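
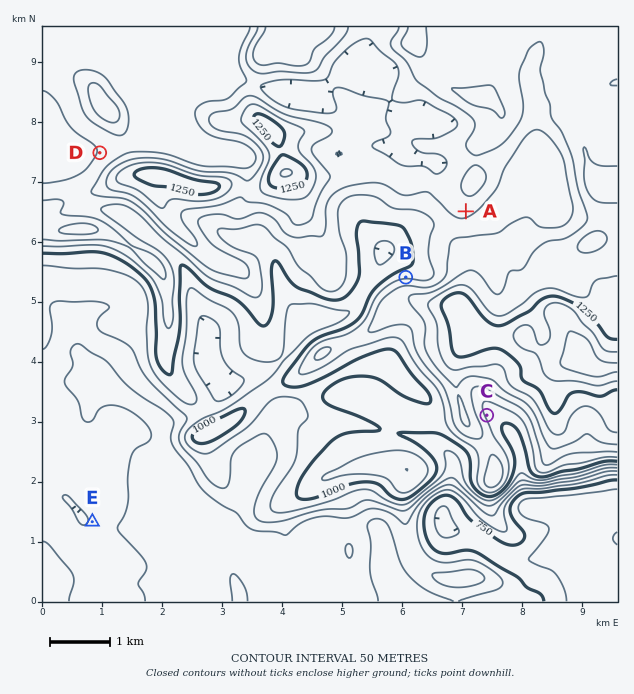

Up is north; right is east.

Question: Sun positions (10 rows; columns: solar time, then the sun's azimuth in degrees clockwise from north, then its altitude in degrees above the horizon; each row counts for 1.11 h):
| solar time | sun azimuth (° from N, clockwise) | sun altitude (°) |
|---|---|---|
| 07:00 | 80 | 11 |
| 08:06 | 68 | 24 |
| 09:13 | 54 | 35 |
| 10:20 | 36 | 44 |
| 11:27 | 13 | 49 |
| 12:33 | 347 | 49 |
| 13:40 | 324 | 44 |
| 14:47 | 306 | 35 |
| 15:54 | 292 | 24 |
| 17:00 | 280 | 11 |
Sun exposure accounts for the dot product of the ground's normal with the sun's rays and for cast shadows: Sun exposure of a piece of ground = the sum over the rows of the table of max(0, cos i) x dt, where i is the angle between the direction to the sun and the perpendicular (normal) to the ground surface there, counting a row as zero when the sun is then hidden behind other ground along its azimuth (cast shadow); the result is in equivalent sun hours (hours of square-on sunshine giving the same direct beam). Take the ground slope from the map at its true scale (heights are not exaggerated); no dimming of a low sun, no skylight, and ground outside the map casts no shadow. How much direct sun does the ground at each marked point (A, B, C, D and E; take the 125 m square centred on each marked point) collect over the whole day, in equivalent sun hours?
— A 5.1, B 7.1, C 5.7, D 5.9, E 5.8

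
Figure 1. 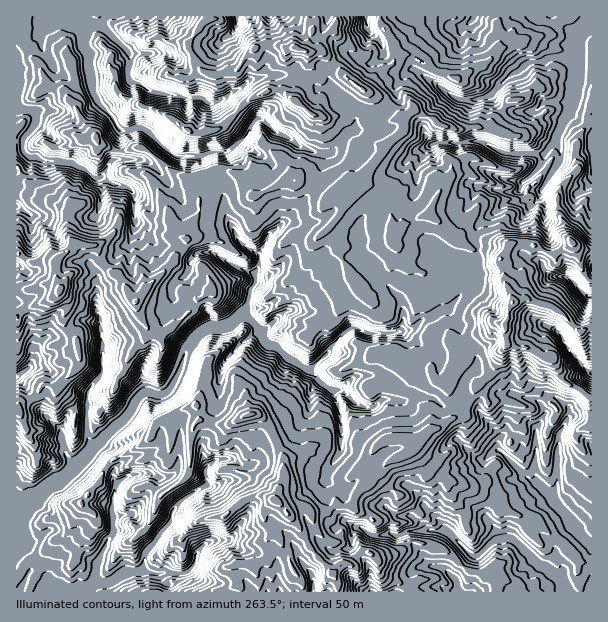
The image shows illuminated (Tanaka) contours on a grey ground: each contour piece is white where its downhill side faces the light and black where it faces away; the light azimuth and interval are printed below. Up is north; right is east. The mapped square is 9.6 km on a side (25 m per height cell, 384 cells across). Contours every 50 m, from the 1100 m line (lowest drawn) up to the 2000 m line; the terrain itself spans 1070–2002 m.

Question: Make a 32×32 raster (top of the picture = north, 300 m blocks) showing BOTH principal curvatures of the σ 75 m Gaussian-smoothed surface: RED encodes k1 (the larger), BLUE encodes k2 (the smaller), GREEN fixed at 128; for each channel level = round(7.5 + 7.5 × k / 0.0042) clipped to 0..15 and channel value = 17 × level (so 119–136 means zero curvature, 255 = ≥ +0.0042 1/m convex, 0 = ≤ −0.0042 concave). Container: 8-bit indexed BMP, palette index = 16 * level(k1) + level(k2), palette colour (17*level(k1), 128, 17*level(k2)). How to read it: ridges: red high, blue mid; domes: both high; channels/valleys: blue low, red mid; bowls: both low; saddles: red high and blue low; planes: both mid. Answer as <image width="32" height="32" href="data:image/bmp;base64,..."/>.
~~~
<image width="32" height="32" href="data:image/bmp;base64,Qk02CAAAAAAAADYEAAAoAAAAIAAAACAAAAABAAgAAAAAAAAEAAATCwAAEwsAAAABAAAAAAAAAIAAABGAAAAigAAAM4AAAESAAABVgAAAZoAAAHeAAACIgAAAmYAAAKqAAAC7gAAAzIAAAN2AAADugAAA/4AAAACAEQARgBEAIoARADOAEQBEgBEAVYARAGaAEQB3gBEAiIARAJmAEQCqgBEAu4ARAMyAEQDdgBEA7oARAP+AEQAAgCIAEYAiACKAIgAzgCIARIAiAFWAIgBmgCIAd4AiAIiAIgCZgCIAqoAiALuAIgDMgCIA3YAiAO6AIgD/gCIAAIAzABGAMwAigDMAM4AzAESAMwBVgDMAZoAzAHeAMwCIgDMAmYAzAKqAMwC7gDMAzIAzAN2AMwDugDMA/4AzAACARAARgEQAIoBEADOARABEgEQAVYBEAGaARAB3gEQAiIBEAJmARACqgEQAu4BEAMyARADdgEQA7oBEAP+ARAAAgFUAEYBVACKAVQAzgFUARIBVAFWAVQBmgFUAd4BVAIiAVQCZgFUAqoBVALuAVQDMgFUA3YBVAO6AVQD/gFUAAIBmABGAZgAigGYAM4BmAESAZgBVgGYAZoBmAHeAZgCIgGYAmYBmAKqAZgC7gGYAzIBmAN2AZgDugGYA/4BmAACAdwARgHcAIoB3ADOAdwBEgHcAVYB3AGaAdwB3gHcAiIB3AJmAdwCqgHcAu4B3AMyAdwDdgHcA7oB3AP+AdwAAgIgAEYCIACKAiAAzgIgARICIAFWAiABmgIgAd4CIAIiAiACZgIgAqoCIALuAiADMgIgA3YCIAO6AiAD/gIgAAICZABGAmQAigJkAM4CZAESAmQBVgJkAZoCZAHeAmQCIgJkAmYCZAKqAmQC7gJkAzICZAN2AmQDugJkA/4CZAACAqgARgKoAIoCqADOAqgBEgKoAVYCqAGaAqgB3gKoAiICqAJmAqgCqgKoAu4CqAMyAqgDdgKoA7oCqAP+AqgAAgLsAEYC7ACKAuwAzgLsARIC7AFWAuwBmgLsAd4C7AIiAuwCZgLsAqoC7ALuAuwDMgLsA3YC7AO6AuwD/gLsAAIDMABGAzAAigMwAM4DMAESAzABVgMwAZoDMAHeAzACIgMwAmYDMAKqAzAC7gMwAzIDMAN2AzADugMwA/4DMAACA3QARgN0AIoDdADOA3QBEgN0AVYDdAGaA3QB3gN0AiIDdAJmA3QCqgN0Au4DdAMyA3QDdgN0A7oDdAP+A3QAAgO4AEYDuACKA7gAzgO4ARIDuAFWA7gBmgO4Ad4DuAIiA7gCZgO4AqoDuALuA7gDMgO4A3YDuAO6A7gD/gO4AAID/ABGA/wAigP8AM4D/AESA/wBVgP8AZoD/AHeA/wCIgP8AmYD/AKqA/wC7gP8AzID/AN2A/wDugP8A/4D/AJeGhZWEk7W2g6XEtpaWhdmg6JRyx8W3poKmp6eXhoWWl5eWyIPGg6KTsJXax7eVxaLn98PYhXOC5aTIp3SEhrZ2p5e2k8P4kOjVcJKTpqeTxpST6LbW1uihopKTk6fHhYWllYbYkOfkgPa2tYGmlbaWhJGQsbGBgZPIhHS4p4WFhZXHyMaAkfeApOj306W3t7elxsWTlaWFtpWmt6eGhIeFgpTH55D51faQgIS2ttiGdYaWtpW3hJenp5eXh3SWmLSlgnP3oZCRkviQ5qR1xpd2haeXp3WXp6eWp5WDpaWXpeijk4Pm16an1ZGQlHW2ppeUhaeWuKeWp4OTopTGg9fGt3D2goO3x5bFhLeFhrZ2mLajl7int6Vyp3S2lNai1ueSkOTkgHLY16a2tujGloaWtcSnl4aGt8emlYWVxJDW96PIorPngKKE1rd0pqeGqKWkoZGShIaFlaS4tbWjgtakyOeUkPiEkZCE5pO4h5apkZCiuKeXh5iWp5aFlYX25JCDlemgxtXztID4kMmnloCg99aWh5eXh6d1xYWFyOdwxZSX2ICV5sPXcNf1woSApuhwx9jIt5aGqIS15+bokLXFdKXHgKeXt+eEgIDVgMTJx8aQgJBwpZiGlbfXhJCg+MantaaAlreGhueVtXDFooKmp8W4uZSmhYWmpvaC1veTprbqloGY2Kd0p8jKksTHppeHh6iHhZeHhnV06Na3qICkldemk9iUx7WCyLjDYLWnh4eXh4aHh4eHdZXHp5Bw9eW31oSllJZ1x6GygPSQ15aGh4eGh5eHh4aFt7aU1MXVs5Wl6Ne2g4aWx7b3oLLFpriWh4aYmHaGqJW22Oih+cW0g7WTYueAlqiXh5Slt4GVhaaGhpeXl6eGlZSkpYLmg6Omt8mx6aGmt4WXhZeYhoaXp5d2l4aWp4a3paaTo9WVp7e4qIKQgNaEp5eGl5enqJWXmJeXmIW4loSUgqOR94K1g6GAocLltdW2x9e3qIaol4aHp5WFlae4tuT345O01IDExaXp0fX1gJCAgIHEx5OSg5eHt5WBoaHEgIChg5TEkaXHyOpwoHCX+fjokOSAg6eWhYaGyJPF9NLn6Omlk9WUc4PUk5DX9fi2hcb2YKam+LaWhpbH1ceWpreTgraEtqS2x8eA5vaQcJBwgNP31Ph0hYTXtqWog4CQgOnnpIWmdLeUtXH3gOX459fYo5KUhJaV6KaVhJLC+ceEgabIlpWVpaa1k+iAoqK0ppXmp5WVtrWFhaWmt6aFt9iFgoOFlqeFuJPGoaT25diVcZbYxui2paWjs5eHh3SGp7fIp4aWp4aFhYWjxJNzlOjXkKeFlMjWp4DndYeFhXS4hoWWloU="/>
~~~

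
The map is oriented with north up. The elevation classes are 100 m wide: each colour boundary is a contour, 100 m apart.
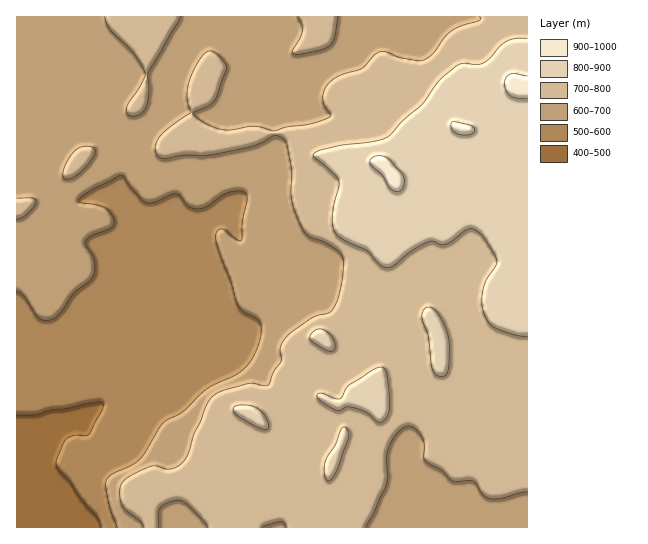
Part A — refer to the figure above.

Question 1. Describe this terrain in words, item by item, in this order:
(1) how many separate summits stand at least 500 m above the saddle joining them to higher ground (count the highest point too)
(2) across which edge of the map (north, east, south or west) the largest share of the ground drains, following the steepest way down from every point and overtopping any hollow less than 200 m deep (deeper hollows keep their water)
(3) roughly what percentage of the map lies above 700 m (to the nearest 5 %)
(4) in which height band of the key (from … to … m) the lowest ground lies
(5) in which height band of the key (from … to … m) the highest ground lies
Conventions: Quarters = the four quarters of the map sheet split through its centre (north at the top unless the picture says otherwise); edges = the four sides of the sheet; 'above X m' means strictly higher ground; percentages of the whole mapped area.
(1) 1 summit rises at least 500 m above its surroundings.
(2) Drainage is mainly to the west: more ground falls towards that edge than towards any other.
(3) Roughly 50 % of the ground is higher than 700 m.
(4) The lowest point is somewhere between 400 and 500 m.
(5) The highest ground lies in the 900–1000 m band.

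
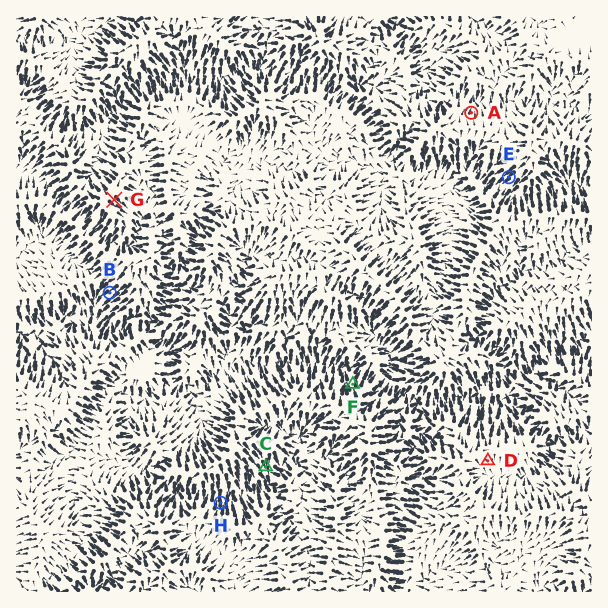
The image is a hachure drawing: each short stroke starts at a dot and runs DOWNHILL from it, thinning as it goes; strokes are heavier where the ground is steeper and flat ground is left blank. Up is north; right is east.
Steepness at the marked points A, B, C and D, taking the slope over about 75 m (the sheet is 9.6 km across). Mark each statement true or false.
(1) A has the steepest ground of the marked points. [false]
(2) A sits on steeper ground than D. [true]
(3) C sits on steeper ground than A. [true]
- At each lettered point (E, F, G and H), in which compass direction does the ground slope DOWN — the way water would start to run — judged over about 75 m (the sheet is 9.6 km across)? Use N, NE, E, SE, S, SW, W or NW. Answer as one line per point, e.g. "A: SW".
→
E: SW
F: N
G: SE
H: N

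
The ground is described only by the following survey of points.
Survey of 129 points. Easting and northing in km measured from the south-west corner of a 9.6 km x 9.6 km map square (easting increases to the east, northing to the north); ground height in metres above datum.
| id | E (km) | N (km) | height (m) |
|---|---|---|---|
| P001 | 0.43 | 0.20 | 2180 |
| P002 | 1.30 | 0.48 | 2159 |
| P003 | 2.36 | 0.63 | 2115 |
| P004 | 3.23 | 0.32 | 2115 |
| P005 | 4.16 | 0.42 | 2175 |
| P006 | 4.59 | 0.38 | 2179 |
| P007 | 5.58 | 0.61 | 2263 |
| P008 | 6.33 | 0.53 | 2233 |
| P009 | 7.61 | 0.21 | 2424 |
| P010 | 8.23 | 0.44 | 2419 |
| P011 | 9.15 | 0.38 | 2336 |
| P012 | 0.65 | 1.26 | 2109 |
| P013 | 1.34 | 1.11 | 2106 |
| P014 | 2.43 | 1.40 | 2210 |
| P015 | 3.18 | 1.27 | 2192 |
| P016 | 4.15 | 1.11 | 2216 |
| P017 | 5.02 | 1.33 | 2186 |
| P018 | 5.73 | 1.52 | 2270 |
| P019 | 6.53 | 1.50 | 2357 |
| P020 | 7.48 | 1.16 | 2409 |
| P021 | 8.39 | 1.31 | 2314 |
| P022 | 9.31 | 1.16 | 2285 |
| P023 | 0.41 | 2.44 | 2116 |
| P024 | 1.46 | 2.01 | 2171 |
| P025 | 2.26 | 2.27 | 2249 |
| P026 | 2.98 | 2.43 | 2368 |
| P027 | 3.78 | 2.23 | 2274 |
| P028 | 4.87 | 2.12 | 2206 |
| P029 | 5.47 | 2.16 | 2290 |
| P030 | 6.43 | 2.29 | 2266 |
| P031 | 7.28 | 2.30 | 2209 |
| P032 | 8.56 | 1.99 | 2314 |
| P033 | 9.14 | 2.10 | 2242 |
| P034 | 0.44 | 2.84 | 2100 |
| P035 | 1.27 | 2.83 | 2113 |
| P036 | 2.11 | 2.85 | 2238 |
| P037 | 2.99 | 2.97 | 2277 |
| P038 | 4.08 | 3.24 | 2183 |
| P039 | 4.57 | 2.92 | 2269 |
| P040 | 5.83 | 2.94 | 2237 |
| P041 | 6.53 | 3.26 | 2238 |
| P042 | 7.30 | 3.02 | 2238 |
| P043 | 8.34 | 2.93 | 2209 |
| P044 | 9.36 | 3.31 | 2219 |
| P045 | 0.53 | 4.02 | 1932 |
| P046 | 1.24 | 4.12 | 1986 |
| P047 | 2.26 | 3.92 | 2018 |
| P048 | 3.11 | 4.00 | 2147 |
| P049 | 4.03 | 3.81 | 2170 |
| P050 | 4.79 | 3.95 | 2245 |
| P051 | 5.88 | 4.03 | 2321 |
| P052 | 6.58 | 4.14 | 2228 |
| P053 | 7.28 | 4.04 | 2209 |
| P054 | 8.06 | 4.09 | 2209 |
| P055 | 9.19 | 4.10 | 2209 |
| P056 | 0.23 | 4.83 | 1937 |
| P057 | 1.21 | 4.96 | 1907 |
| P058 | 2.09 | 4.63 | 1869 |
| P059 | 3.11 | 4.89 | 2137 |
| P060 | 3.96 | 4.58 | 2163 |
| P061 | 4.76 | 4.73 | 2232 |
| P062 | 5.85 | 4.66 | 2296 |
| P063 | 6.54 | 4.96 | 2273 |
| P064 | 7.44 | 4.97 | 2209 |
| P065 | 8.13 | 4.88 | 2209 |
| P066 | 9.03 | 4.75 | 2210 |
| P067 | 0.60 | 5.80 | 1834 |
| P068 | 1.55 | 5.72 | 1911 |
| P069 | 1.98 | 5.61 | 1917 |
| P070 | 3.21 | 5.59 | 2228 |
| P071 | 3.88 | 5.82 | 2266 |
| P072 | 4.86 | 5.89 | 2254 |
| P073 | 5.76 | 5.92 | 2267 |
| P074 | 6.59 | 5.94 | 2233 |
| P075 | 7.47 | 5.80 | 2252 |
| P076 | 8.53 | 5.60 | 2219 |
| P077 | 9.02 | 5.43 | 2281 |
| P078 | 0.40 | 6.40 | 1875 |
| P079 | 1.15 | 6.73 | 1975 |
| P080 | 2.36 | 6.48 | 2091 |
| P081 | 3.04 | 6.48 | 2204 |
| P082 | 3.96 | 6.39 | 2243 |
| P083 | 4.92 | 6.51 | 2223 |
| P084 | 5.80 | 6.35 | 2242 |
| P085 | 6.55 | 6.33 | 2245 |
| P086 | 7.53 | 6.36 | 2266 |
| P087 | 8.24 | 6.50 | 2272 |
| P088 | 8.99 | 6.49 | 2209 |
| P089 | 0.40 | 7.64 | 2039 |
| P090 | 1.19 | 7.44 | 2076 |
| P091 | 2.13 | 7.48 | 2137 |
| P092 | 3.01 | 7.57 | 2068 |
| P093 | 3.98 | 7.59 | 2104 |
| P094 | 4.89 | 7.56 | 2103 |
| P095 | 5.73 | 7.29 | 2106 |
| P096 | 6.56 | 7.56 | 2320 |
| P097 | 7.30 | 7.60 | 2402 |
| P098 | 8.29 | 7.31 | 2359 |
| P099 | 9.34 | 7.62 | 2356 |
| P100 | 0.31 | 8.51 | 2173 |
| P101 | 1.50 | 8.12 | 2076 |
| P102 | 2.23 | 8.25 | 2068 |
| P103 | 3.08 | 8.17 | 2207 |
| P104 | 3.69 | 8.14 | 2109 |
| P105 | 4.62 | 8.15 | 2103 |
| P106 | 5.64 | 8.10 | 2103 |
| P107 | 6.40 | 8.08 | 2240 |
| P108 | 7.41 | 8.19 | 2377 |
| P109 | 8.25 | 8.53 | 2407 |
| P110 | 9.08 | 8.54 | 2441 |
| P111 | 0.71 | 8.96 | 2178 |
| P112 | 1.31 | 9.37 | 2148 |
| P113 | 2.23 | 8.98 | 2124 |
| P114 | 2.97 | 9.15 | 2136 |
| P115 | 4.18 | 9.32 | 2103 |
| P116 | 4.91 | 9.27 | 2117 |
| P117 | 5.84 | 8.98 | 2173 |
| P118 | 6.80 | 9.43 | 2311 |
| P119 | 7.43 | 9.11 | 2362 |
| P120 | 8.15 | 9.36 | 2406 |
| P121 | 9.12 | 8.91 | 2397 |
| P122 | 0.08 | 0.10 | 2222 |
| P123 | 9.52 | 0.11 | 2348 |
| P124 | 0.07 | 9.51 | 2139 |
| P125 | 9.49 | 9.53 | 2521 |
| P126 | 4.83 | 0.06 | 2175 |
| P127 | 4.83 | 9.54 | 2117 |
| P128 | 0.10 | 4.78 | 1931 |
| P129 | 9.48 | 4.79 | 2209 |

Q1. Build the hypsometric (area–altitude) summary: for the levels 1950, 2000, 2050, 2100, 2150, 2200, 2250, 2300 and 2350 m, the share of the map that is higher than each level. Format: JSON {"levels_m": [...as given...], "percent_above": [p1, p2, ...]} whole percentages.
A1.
{"levels_m": [1950, 2000, 2050, 2100, 2150, 2200, 2250, 2300, 2350], "percent_above": [94, 91, 89, 85, 68, 55, 31, 18, 11]}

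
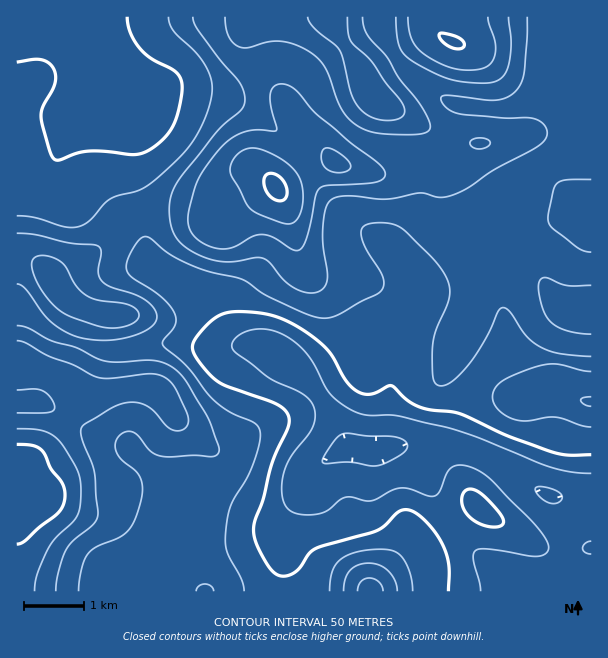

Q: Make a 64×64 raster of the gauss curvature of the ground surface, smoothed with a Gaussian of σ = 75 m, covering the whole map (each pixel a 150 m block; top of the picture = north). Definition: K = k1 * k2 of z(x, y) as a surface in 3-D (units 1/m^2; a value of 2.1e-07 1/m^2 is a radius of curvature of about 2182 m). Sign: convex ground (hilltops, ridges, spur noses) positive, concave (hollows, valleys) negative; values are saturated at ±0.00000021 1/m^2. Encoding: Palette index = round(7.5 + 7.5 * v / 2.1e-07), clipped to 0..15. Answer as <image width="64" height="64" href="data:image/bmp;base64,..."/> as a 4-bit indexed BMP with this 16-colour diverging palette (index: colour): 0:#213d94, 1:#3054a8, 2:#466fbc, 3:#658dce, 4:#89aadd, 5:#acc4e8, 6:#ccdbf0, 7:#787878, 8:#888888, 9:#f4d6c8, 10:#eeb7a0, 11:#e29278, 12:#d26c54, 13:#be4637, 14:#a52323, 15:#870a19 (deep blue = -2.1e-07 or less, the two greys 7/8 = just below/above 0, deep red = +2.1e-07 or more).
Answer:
<image width="64" height="64" href="data:image/bmp;base64,Qk12CAAAAAAAAHYAAAAoAAAAQAAAAEAAAAABAAQAAAAAAAAIAAATCwAAEwsAABAAAAAAAAAAlD0hAKhUMAC8b0YAzo1lAN2qiQDoxKwA8NvMAHh4eACIiIgAyNb0AKC37gB4kuIAVGzSADdGvgAjI6UAGQqHAGZ3iIiIiId3d3iruodmZ3d2Zo///WV4h3h3d4iHd3eHVneIiIiIh3d3eJmYh3d3d3dlfP/5RWd3d3d4iId3d3dmd4iIiIh3d3d3d3d3d3iId1RqzIRFZ4h3iIiIh3d3d3d3iImZiHd3iHd2Z3iIiIh2VFeHQ0Z4mIiJiIh3d3d4h3eImZmHd3iId3ZneIiIh3ZVZ3ZDR4iYd4iIh3Z3d4iYdniZmHd3eIh3d3d4iId3dmd3d1RXiIdmd3d3ZmZniIhmeId3eHd3d3d3d3iIh3d3iIeIdniIhlVniId2VWeIh3eIdUWJh3d3eIh3eIh2Z3eIh4mHiZh1RHmqmHZnd4h3eKuENXiHd3d4iHd4h1Vnd3d3eIial1M2rLmId4iId3eJzJZWd4h3eId3d3d2VXmHd4d3eKqXU1nMqHeImZh2h4m8l3iHiHeIiHd3d3dnq5d4iHd3iHdle9uYiImZmGWIeKuneIeId4iId3d4d3i7mIiYd3d2eZeLyoeIiJmHZYd3ipdnd4d3iIh3d3h3ebuXd4iIh2Z5l3mYdniId3dmh3Z4h2Z3d2d4iHeIiId4q5d3d4iHd3iGZnZmeHd3d3eIh3iHd4iHZneIeImIh3iZl3d3iIh3eHZVZmZ4h3iIiIq7mHd4mZdmZ3dniYiHd4iHeIiIiIiIdlZnd3h3iZmHm9uHZ3iamHZndlV4iId3d3d4mHiIiIh2Z4iHd3d4iHeJmFRWZ5qph4mnVWd4iHd3d3mYd4mZh3d4iHiId3eHdndkM0VniamInNplZ3eIiHiHeIdmeZmHeIh3eJmHeJhmd3VFZ3d4mIeLynVWd4iIiHZWd3d3d3h3dnd4mYeIiIp4mHZ4iHd3dniYdmd3iIiHZDVomXVWipdVZ3iZh3dmnXmpd4iHdmZniId3eId3iHZTNXmpdEabuWVmd4iIh2aKeJh4iGZ3ZorMp3iIh3eHdlVXiql1Voqpdmd3eIiZh3eHZnmXVWd4rv63eJh3d4iHd3iaqXZneJiHd3d3eIiHiJhUaadlZ3it7IeJmHd4iZiIeImYd3d3eId3d3d3d3eJyWRoh4qZh3dlVpqYd3iJmZh3eId4iId3h3d3iId2d4jqZndmiqmFIRJHqpd3iJmph2Znd4iIh4iId4iIh3Z3d9mJlkRVVVMiNGiZiHiaqql2VWeIiIh3iZiHiIh3Znd3hnqFRVVmVEVneIiIiau6mHZWeIiHd3eJmYh4iHd3d4hDRUV3it7adVZmd3d4mZmHdmZ4iHd3d3iIiHeHd4iJmXQjaZdq///HRFVmZmZ3d3d3d3iHd3d3d4iId3d4iJmq+VerhDav/8dVVmZmZmZ3eIeId3eId4iHd3d3iHiIiJr7erllRXmqhlZ3d3d2d3eIiIh3d4iHiId3d3eHeId3idibp2Z3dmZmZ4iIiId3d4mYh3d3iIeIh3d3eHd4h2Z4NJ2nd4iHd3d4iHd4iHd4iZh3d3eId3iHd3d3d3iHd3cDnKh3eIiamId3ZmZmd3iJmHd3d4d3eHd3d3d3eJh4iAObl3d3eJqod3ZmdlVoh3d3d3d3d3d3d3d3h3Z4iIiINYqHZmd3iYdmZ4mpdnmXZVd4h3iId3d3d3eId3eHeIhniIdlV4d3dlVorNyXipdDRoiHeIiHd3d3d4h3d3d4iIiIiHZWd3ZmVorN3Jd5lkNHiId4iIh3d3eHiId3d3eIh3eKqGZ3ZmZnm8y6dVeHVVeZmHiIiHd3eIh3d3iIiIh3d5u5dndmZmeKqZhTRoiIeKyod4iId3d4iHd3eIiIiGZ3mql3d3ZmZ4iId2RHm8uIz9qHd3d3h3iId3eHiIiIZ3iIiHd4dmVniHd3dmnP/Ha+2od3ZneIiHd3eIh3iIdniIh3d3h2ZWeId3iHev/5IEiYd3dlZ4iId3d3h3iIh3eIh3h3d3dmZniId3d7/8QAB4ZWiHZmd3d3d3d4iIiIh3d3d3d3iId3d4h3d3rugABv+VZ4dneHd3d4h4iIiHiId3d3d3iIiId3eIiYeKlSA//5Znd3iZh2Z3eIiIh3d4iHd3d3eIiIiIh4iruYd3h477d3eIiIiHiJmId3d3d3iHiId3d3iIiJmIeJq6d3m4Z4iHd4iId2aKzJd4h2Z3d3eIiHd3eIiImZh3eIdVeYVGeHVFd3ZlRGm7hmiYdnd3d4iIiHd4iIiJmGZmZDNnZFdlQ0Z3VEM0aIh2eKmHd3d3iIiId3iIiIiIdmZlRHl1d1M2m7l1RGeId4iHiHd3h3eIiHiHd4iIiIh2Z4hnrIeYVHvv/Jdoq6h3d3Z3d3iHd4h3d3h3iIiIiHZ4mHndmJhmnO7bl3m6mHVVVneIiIiIh3d3eHeIiIiIdmeHect3mHibqYh3d3d3ZVRWeIiIiIiHd3eId3eIiJl2Z3ZWh2eZiIl2eIh2Vmd2ZVZ3iIiIiId3d4h3d3iJqYZmZDVmaal3iYeJl2Z4iIiGZnd3d3eIh3d3h3d3eImph3ZUV4iZmHaLp2VEaJu6qpdnd3d3d3d3d3iHd3d3iZh4iHZ6upmHVFmVEAWavMzLqHeIiId3d3d3d3d3d3d4h3iZh4mpiHZBFYYQOcuqvLuod4iIh3d3d3d3d3d3d2d3eJmHd3d3d1EWulN8yoiZmYh3eIiIh3d4iHd3d3d2Z3iIiId3dmaKlUndhpy4d3d3d3d3d3iIh4iIh3d3d3ZniYiIiZmGVou4au2Hm5d3ZVZ3eHd3eI"/>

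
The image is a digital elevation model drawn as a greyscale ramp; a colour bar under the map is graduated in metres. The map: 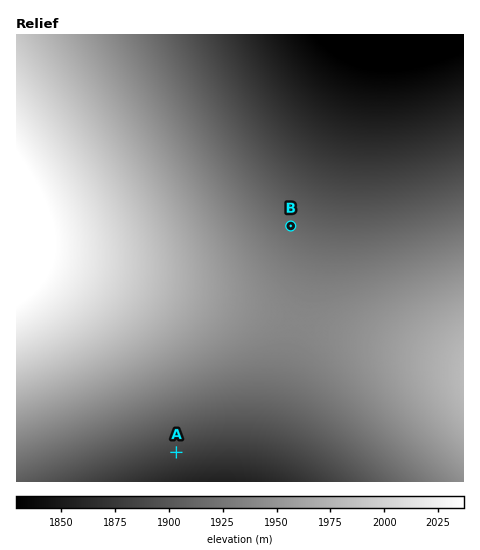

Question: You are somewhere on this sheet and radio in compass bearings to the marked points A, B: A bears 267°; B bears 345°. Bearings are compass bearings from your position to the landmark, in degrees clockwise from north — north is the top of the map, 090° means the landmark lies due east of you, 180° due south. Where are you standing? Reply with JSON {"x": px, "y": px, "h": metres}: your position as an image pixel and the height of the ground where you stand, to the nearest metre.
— {"x": 349, "y": 443, "h": 1913}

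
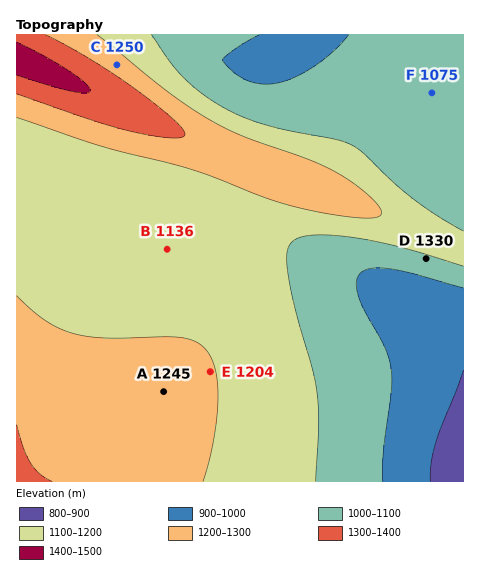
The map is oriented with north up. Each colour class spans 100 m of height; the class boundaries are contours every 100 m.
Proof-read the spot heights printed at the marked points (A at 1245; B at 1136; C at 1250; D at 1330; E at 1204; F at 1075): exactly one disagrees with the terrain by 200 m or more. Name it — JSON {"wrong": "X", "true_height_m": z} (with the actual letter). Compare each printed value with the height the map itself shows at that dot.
{"wrong": "D", "true_height_m": 1080}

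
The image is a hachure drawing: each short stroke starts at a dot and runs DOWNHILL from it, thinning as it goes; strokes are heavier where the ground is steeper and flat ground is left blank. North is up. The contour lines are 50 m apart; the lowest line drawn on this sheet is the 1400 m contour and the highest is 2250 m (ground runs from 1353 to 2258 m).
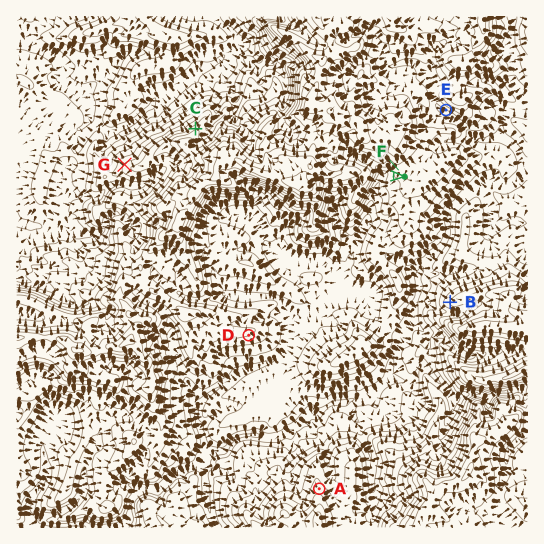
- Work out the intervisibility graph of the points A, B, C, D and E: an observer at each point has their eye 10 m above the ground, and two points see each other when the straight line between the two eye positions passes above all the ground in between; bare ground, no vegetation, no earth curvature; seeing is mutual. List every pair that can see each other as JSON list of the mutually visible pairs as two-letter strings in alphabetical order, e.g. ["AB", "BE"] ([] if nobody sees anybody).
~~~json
["AB", "AD", "BD"]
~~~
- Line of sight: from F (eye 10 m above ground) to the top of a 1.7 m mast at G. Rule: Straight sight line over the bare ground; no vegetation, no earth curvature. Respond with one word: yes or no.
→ no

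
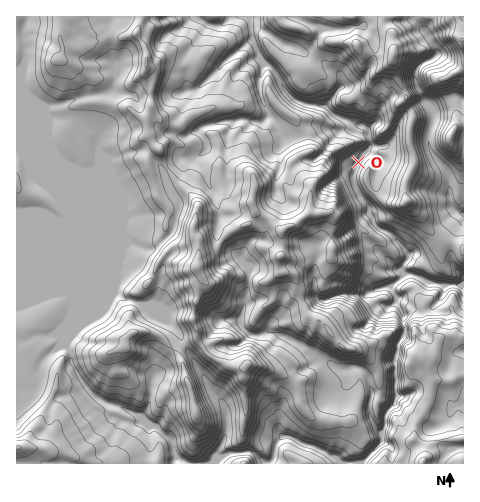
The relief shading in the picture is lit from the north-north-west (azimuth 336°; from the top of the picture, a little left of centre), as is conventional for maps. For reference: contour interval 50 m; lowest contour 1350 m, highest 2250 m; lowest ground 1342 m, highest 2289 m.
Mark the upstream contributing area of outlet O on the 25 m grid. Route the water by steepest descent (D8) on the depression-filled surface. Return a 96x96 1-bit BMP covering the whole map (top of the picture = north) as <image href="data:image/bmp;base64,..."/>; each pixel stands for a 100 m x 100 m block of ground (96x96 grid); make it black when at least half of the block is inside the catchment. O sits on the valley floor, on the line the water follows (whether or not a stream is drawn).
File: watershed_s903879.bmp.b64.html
<image width="96" height="96" href="data:image/bmp;base64,Qk2+BAAAAAAAAD4AAAAoAAAAYAAAAGAAAAABAAEAAAAAAIAEAAATCwAAEwsAAAIAAAAAAAAA////AAAAAAAAAAAAAAAAAAAAAAAAAAAAAAAAAAAAAAAAAAAAAAAAAAAAAAAAAAAAAAAAAAAAAAAAAAAAAAAAAAAAAAAAAAAAAAAAAAAAAAAAAAAAAAAAAAAAAAAAAAAAAAAAAAAAAAAAAAAAAAAAAAAAAAAAAAAAAAAAAAAAAAAAAAAAAAAAAAAAAAAAAAAAAAAAAAAAAAAAAAAAAAAAAAAAAAAAAAAAAAAAAAAAAAAAAAAAAAAAAAAAAAAAAAAAAAAAAAAAAAAAAAAAAAAAAAAAAAAAAAAAAAAAAAAAAAAAAAAAAAAAAAAAAAAAAAAAAAAAAAAAAAAAAAAAAAAAAAAAAAAAAAAAAAAAAAAAAAAAAAAAAAAAAAAAAAAAAAAAAAAAAAAAAAAAAAAAAAAAAAAAAAAAAAAAAAAAAAAAAAAAAAAAAAAAAAAAAAAAAAAAAAAAAAAAAAAAAAAAAAAAAAAAAAAAAAAAAAAAAAAAAAAAAAAAAAAAAAAAAAAAAAAAAAAAAAAAAAAAAAAAAAAAAAAAAAAAAAAAAAAAAAAAAAAAAAAAAAAAAAAAAAAAAAAAAAAAAAAAAAAAAAAAAAAAAAAAAAAAAAAAAAAAAAAAAAAAAAAAAAAAAAAAAAAAAAAAAAAAAAAAAAAAAAAAAAAAAAAAAAAAAAAAAAAAAAAAAAAAAAAAAAAAAAAAAAAAAAAAAAAAAAAAAAAAAAAAAAAAAAAAAAAAAAAAAAAAAAAAAAAAAAAAAeAAAAAAAAAAAAAAAfAAAAAAAAAAAAAAA/gAAAAAAAAAAAAAA/wAAAAAAAAAAAAAA/4AwAAAAAAAAAAAA//B8AAAAAAAAAAAA//j+AAAAAAAAAAAAf/v/gAAAAAAAAAAAf///gAAAAAAAAAAAf///gAAAAAAAAAAA////gAB8AAAAAAAA////gAD4AAAAAAAB////gAP4AAAAAAAH////gAf4AAAAAAAP////wAf8AAAAAAAP////4Af8AAAAAAAf////4Af+AAAAAAA/////4Af+AAAAAAA/////8A/+AAAAAAB/////8B/+AAAAAAB/////+D/+AAAAAAD//////n/+AAAAAAH////////+AAAAAAH////////8AAAAAAH////////8AAAAAAP////////8AAAAAAP////////+AAAAAAP////////+AAAAAAP////////+AAAAAAH////////+AAAAAAH////////8AAAAAAH////////4AAAAAAH////////8AAAAAAH////////4AAAAAAH////////4AAAAAAH////////wAAAAAAH////////wAAAAAAH////////wAAAAAAP////////wAAAAAAP////////gAAAAAAP////////gAAAAAAP////////gAAAAAAP////////gAAAAAAf////////gAAAAAAf////////gAAAAAA/////////gAAAAAA/////////AAAAAAA////////+AAAAAAAf///////+AAAAAAAf///////+AAA="/>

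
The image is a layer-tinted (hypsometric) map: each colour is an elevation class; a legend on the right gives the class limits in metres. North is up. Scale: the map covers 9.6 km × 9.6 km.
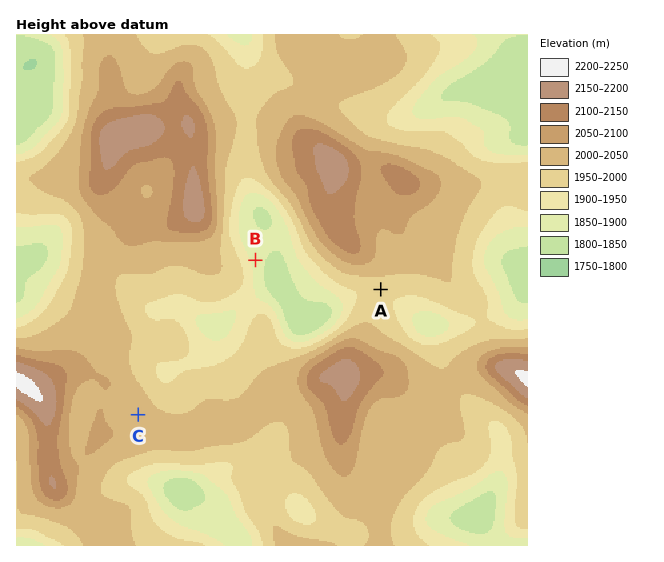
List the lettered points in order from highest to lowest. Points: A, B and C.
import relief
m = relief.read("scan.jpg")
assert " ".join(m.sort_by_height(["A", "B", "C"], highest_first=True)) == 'C A B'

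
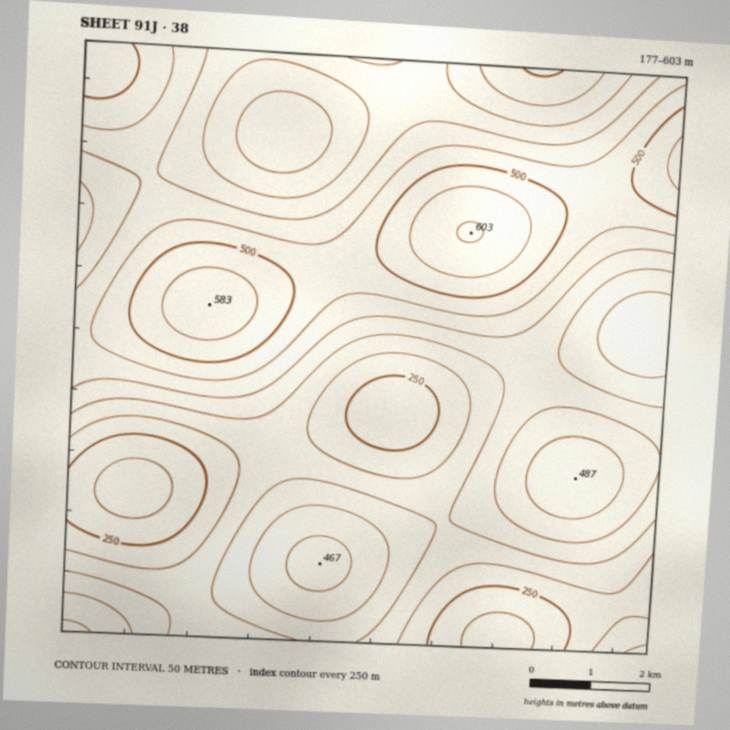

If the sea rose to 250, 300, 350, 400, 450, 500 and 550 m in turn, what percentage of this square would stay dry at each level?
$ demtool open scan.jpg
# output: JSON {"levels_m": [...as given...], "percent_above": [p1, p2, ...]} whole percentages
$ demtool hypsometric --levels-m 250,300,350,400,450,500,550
{"levels_m": [250, 300, 350, 400, 450, 500, 550], "percent_above": [93, 80, 62, 42, 25, 11, 4]}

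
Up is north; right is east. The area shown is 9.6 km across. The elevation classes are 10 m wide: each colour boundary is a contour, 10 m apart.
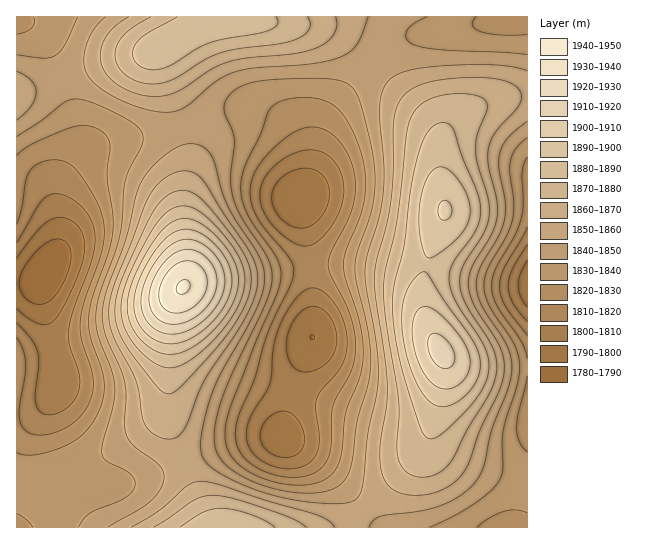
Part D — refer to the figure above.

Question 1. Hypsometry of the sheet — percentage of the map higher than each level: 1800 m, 95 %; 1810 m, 89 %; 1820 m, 82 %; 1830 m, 73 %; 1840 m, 59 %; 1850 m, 44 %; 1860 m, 32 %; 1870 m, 23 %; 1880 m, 15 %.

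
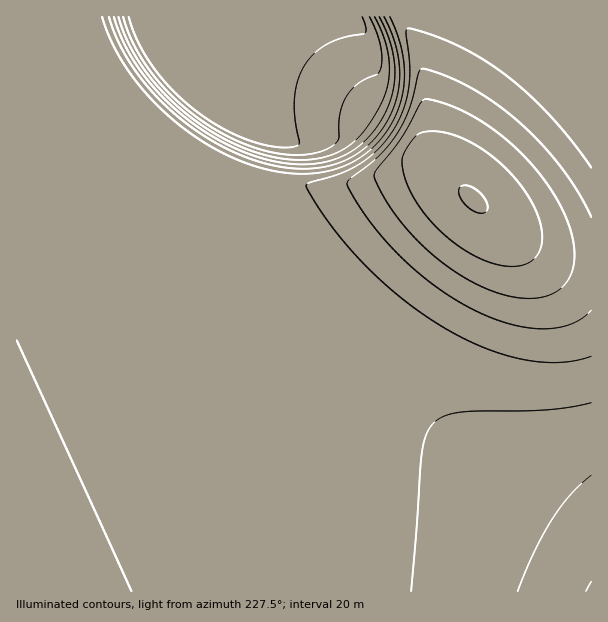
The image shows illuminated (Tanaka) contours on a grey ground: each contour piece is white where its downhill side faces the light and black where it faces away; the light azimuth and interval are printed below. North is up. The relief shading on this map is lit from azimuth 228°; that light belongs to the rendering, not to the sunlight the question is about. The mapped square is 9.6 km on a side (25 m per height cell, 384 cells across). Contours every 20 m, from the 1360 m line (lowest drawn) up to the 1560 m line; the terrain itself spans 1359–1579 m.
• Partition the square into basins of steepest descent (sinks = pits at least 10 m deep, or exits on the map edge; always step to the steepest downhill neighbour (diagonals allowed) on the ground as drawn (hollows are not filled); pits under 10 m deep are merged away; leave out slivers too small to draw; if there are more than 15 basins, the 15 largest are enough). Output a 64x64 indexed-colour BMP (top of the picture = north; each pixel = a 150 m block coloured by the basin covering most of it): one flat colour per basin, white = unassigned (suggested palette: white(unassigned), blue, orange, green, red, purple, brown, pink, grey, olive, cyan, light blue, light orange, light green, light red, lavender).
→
<image width="64" height="64" href="data:image/bmp;base64,Qk12CAAAAAAAAHYAAAAoAAAAQAAAAEAAAAABAAQAAAAAAAAIAAATCwAAEwsAABAAAAAAAAAA////ALR3HwAOf/8ALKAsACgn1gC9Z5QAS1aMAMJ34wB/f38AIr28AM++FwDox64AeLv/AIrfmACWmP8A1bDFABERERERERERERERERERERERERERERERERERERERERERERERERERERERERERERERERERERERERERERERERERERERERERERERERERERERERERERERERERERERERERERERERERERERERERERERERERERERERERERERERERERERERERERERERERERERERERERERERERERERERERERERERERERERERERERERERERERERERERERERERERERERERERERERERERERERERERERERERERERERERERERERERERERERERESERERERERERERERERERERERERERERERERERERERERESIRERERERERERERERERERERERERERERERERERERERESIhEREREREREREREREREREREREREREREREREREREREiIiEREREREREREREREREREREREREREREREREREREREiIiIRERERERERERERERERERERERERERERERERERERIiIiIhERERERERERERERERERERERERERERERERERERIiIiIiERERERERERERERERERERERERERERERERERESIiIiIiIRERERERERERERERERERERERERERERERERESIiIiIiIhEREREREREREREREREREREREREREREREREiIiIiIiIiEREREREREREREREREREREREREREREREREiIiIiIiIiIRERERERERERERERERERERERERERERERIiIiIiIiIiIhERERERERERERERERERERERERERERERIiIiIiIiIiIiERERERERERERERERERERERERERERERIiIiIiIiIiIiIRERERERERERERERERERERERERERESIiIiIiIiIiIiIhERERERERERERERERERERERERERESIiIiIiIiIiIiIiERERERERERERERERERERERERERESIiIiIiIiIiIiIiIREREREREREREREREREREREREREiIiIiIiIiIiIiIiIhEREREREREREREREREREREREREiIiIiIiIiIiIiIiIiEREREREREREREREREREREREREiIiIiIiIiIiIiIiIiIREREREREREREREREREREREREiIiIiIiIiIiIiIiIiIhEREREREREREREREREREREREiIiIiIiIiIiIiIiIiIiEREREREREREREREREREREREiIiIiIiIiIiIiIiIiIiIREREREREREREREREREREREiIiIiIiIiIiIiIiIiIiIhEREREREREREREREREREREiIiIiIiIiIiIiIiIiIiIiEREREREREREREREREREREiIiIiIiIiIiIiIiIiIiIiIREREREREREREREREREREiIiIiIiIiIiIiIiIiIiIiIhERERERERERERERERERESIiIiIiIiIiIiIiIiIiIiIiERERERERERERERERERESIiIiIiIiIiIiIiIiIiIiIiIRERERERERERERERERESIiIiIiIiIiIiIiIiIiIiIiIhERERERERERERERERESIiIiIiIiIiIiIiIiIiIiIiIiERERERERERERERERERIiIiIiIiIiIiIiIiIiIiIiIiIRERERERERERERERERIiIiIiIiIiIiIiIiIiIiIiIiIhERERERERERERERERIiIiIiIiIiIiIiIiIiIiIiIiIiEREREREREREREREREiIiIiIiIiIiIiIiIiIiIiIiIiIREREREREREREREREiIiIiIiIiIiIiIiIiIiIiIiIiIhEREREREREREREREiIiIiIiIiIiIiIiIiIiIiIiIiIiERERERERERERERESIiIiIiIiIiIiIiIiIiIiIiIiIiIRERERERERERERESIiIiIiIiIiIiIiIiIiIiIiIiIiIhERERERERERERERIiIiIiIiIiIiIiIiIiIiIiIiIiIiERERERERERERERIiIiIiIiIiIiIiIiIiIiIiIiIiIiIREREREREREREREiIiIiIiIiIiIiIiIiIiIiIiIiIiIhEREREREREREREiIiIiIiIiIiIiIiIiIiIiIiIiIiIiERERERERERERERIiIiIiIiIiIiIiIiIiIiIiIiIiIiIREREREREREREREiIiIiIiIiIiIiIiIiIiIiIiIiIiIhERERERERERERERIiIiIiIiIiIiIiIiIiIiIiIiIiIiERERERERERERERESIiIiIiIiIiIiIiIiIiIiIiIiIiIRERERERERERERESIiIiIiIiIiIiIiIiIiIiIiIiIiIhERERERERERERESIiIiIiIiIiIiIiIiIiIiIiIiIiIiERERERERERERESIiIiIiIiIiIiIiIiIiIiIiIiIiIiIRERERERERERESIiIiIiIiIiIiIiIiIiIiIiIiIiIiIhERERERERERESIiIiIiIiIiIiIiIiIiIiIiIiIiIiIiERERERERERERIiIiIiIiIiIiIiIiIiIiIiIiIiIiIiIREREREREREREiIiIiIiIiIiIiIiIiIiIiIiIiIiIiIhERERERERERESIiIiIiIiIiIiIiIiIiIiIiIiIiIiIiERERERERERERIiIiIiIiIiIiIiIiIiIiIiIiIiIiIiIREREREREREREiIiIiIiIiIiIiIiIiIiIiIiIiIiIiIhERERERERERESIiIiIiIiIiIiIiIiIiIiIiIiIiIiIi"/>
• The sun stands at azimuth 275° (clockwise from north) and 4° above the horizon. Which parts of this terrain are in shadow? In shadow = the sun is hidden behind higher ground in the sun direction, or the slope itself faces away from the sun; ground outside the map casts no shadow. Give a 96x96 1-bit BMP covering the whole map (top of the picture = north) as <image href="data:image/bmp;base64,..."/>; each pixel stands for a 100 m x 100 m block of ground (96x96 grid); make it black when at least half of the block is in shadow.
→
<image width="96" height="96" href="data:image/bmp;base64,Qk2+BAAAAAAAAD4AAAAoAAAAYAAAAGAAAAABAAEAAAAAAIAEAAATCwAAEwsAAAIAAAAAAAAA////AAAAAAAAAAAAAAAAAAAAAAAAAAAAAAAAAAAAAAAAAAAAAAAAAAAAAAAAAAAAAAAAAAAAAAAAAAAAAAAAAAAAAAAAAAAAAAAAAAAAAAAAAAAAAAAAAAAAAAAAAAAAAAAAAAAAAAAAAAAAAAAAAAAAAAAAAAAAAAAAAAAAAAAAAAAAAAAAAAAAAAAAAAAAAAAAAAAAAAAAAAAAAAAAAAAAAAAAAAAAAAAAAAAAAAAAAAAAAAAAAAAAAAAAAAAAAAAAAAAAAAAAAAAAAAAAAAAAAAAAAAAAAAAAAAAAAAAAAAAAAAAAAAAAAAAAAAAAAAAAAAAAAAAAAAAAAAAAAAAAAAAAAAAAAAAAAAAAAAAAAAAAAAAAAAAAAAAAAAAAAAAAAAAAAAAAAAAAAAAAAAAAAAAAAAAAAAAAAAAAAAAAAAAAAAAAAAAAAAAAAAAAAAAAAAAAAAAAAAAAAAAAAAAAAAAAAAAAAAAAAAAAAAAAAAAAAAAAAAAAAAAAAAAAAAAAAAAAAAAAAAAAAAAAAAAAAAAAAAAAAAAAAAAAAAAAAAAAAAAAAAAAAAAAAAAAAAAAAAAAAAAAAAAAAAAAAAAAAAAAAAAAAAAAAAAAAAAAAAAAAAAAAAAAAAAAAAAAAAAAAAAAAAAAAAAAAAAAAAAAAAAAAAAAAAAAAAAAAAAAAAAAAAAAAAAAAAAAAAAAAAAAAAAAAAAAAAAAAAAAAAAAAAAAAAAAAAAAAAAAAAAAAAAAAAAAAAAAAAAAAAAAAAAAAAAAAAAAAAAAAAAAAAAAAAAAAAAAAAAAAAAAAAAAAAAAAAAAAAAAAAAAAAAAAAAAAAAAAAAAAAAAAAAAAAAAAAAAAAAAAAAAAAAAAAAAAAAAAAAAAAAAAAAAAAAAAAAAAAAAAAAAAAAAAAAAAAAAAAAAAAAAAAAAAAAAAAAAAAAAAAAAAAAAAAAAAAAAAAAAAAAAAAAAAAAAAAAAAAAAAAAAAAAAAAAAAAAAAAAAAAAAAAAAAAAAAAAAAAAAAAAAAAAAAAAAAAAAAAAAAAAAAAAAAAAAAAAAAAAAAAAAAAAAAAAAAAAAAAAAAAAAAAAAAAAAAAAAAAAAAAAAAAAAAAAAAAAAAAAH/+AAAAAAAAAAAAAP///AAAAAAAAAAAAf///wAAAAAAAAAAAf///4AAAAAAAAAAAP///4AAAAAAAAAAAD///4AAAAAAAAAAAB///8AAAAAAAAAAAAf//8AAAAAAAAAAAAP//4AAAAAAAAAAAAH//4AAAAAAAAAAAAH//4AAAAAAAAAAAAD//4AAAAAAAAAAAAD//4AAAAAAAAAAAAB//4AAAAAAAAAAAAB//4AAAAAAAAAAAAB//4AAAAAAAAAAAAB//4AAAAAAAAAAAAB//4AAAAAAAAAAAAB//wAAAAAAAAAAAAD//wAAAAAAAAAAAAD//wAAAAAAAAAAAAD//wAAAAAAAAAAAAD//gAAAAAAAAAAAAH//gAAAAAAAAAAAAH//AAAAAAAAAAAAAP/+AAAAAAAAAAAAAP8AAAAA="/>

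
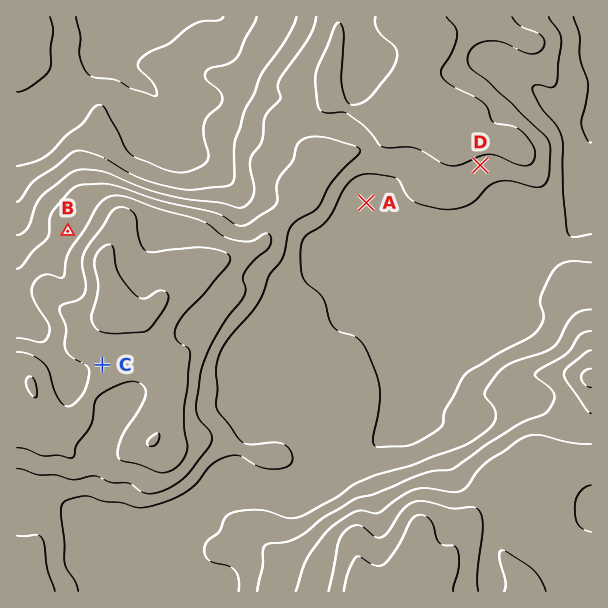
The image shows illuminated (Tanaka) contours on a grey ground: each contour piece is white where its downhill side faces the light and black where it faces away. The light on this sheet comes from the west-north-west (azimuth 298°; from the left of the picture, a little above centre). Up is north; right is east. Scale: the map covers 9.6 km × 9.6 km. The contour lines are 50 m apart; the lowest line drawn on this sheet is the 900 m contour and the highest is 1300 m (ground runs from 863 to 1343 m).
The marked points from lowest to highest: A D B C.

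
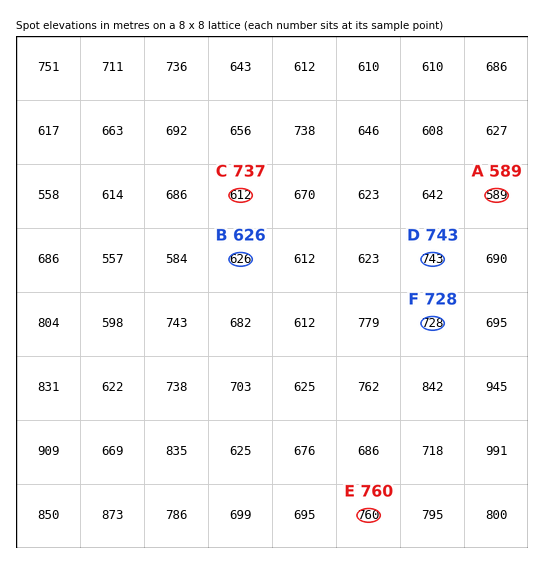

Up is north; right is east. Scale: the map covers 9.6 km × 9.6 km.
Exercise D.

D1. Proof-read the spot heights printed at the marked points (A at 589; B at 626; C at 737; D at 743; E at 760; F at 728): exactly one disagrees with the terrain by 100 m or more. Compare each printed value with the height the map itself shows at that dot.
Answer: C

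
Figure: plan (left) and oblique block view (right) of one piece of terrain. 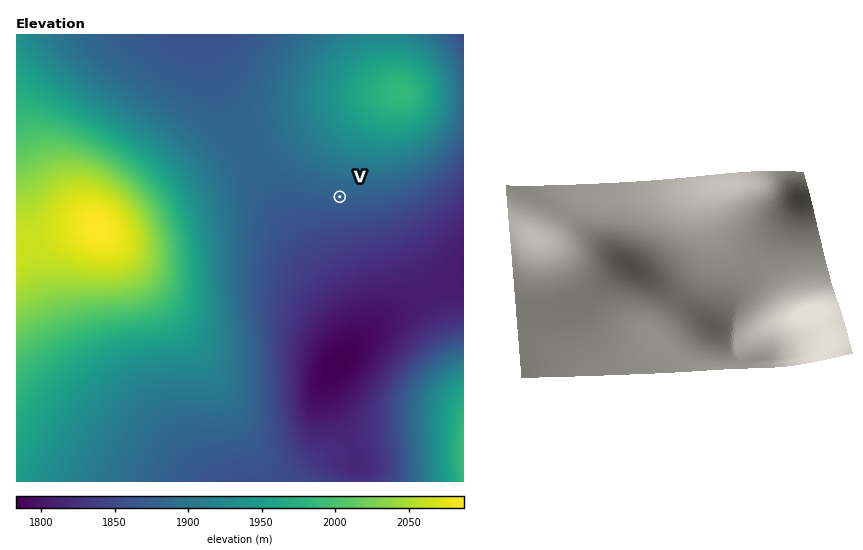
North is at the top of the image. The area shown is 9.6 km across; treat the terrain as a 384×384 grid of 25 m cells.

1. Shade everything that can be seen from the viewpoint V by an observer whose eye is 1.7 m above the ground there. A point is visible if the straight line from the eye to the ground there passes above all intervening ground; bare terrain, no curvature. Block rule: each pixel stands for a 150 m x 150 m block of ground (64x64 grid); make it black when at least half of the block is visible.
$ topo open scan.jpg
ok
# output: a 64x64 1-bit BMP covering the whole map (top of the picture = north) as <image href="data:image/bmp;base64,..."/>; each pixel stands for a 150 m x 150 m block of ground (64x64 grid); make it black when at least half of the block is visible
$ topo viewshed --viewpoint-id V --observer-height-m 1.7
<image width="64" height="64" href="data:image/bmp;base64,Qk0+AgAAAAAAAD4AAAAoAAAAQAAAAEAAAAABAAEAAAAAAAACAAATCwAAEwsAAAIAAAAAAAAA////AAAAAAAAAAAAB////wAAAAAP////AAAAAA////8AAAAAD////wAAAAAf////AAAAAB////8AAAAAH////wAAAAA/////AAAAAD////8AAAAAf////wAAAAB/////AAAAAP////8AAAAA/////wAAAAH/////AAAAAf////8AAAAD/////wAAAAf/////AAAAB/////8AAAAP/////wAAAB//////AAAAH/////8AAAA//////wAAAH//////AAAA//////8AAAH//////wAAAf//////AAAD//////8AAAf//////wAAD///////AAAf//////8AAD///////wAAP//////4AAB//////4AAAP/////+AAAA//////gAAAH/////4AAAAf/////AAAAD/////8AAAAP/////gAAAA/////+AAAAH/////8AAAAf/////wAAAB////A/gAAAP///wD/AAAA///8AH+AAAD///AAf8AAAf//wAB/4AAB//8AAD/gAAH//AAAP+AAA//4AAAf8AAH/+AAAA/wAA//gAAAA+AAH/4AAAAAAAA/+AAAAAAAAH/AAAAAAAAB/wAAAAAAAAP8AAAAAAAAB/gAAAAAAAAP4AAAAAAAAA+AAAAAAAAADwAAAAAAAAAOAAAAAAAAAAgAAAAAAAAAAAAAAAAAAAAA=="/>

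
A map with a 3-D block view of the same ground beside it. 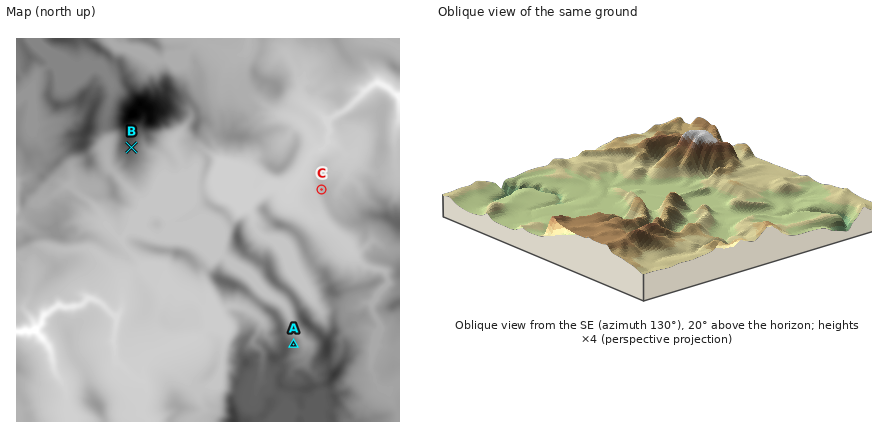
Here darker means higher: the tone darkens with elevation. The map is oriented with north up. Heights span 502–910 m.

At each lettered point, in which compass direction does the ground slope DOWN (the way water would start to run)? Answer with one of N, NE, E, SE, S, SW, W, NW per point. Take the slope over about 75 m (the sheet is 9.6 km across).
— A E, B SE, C W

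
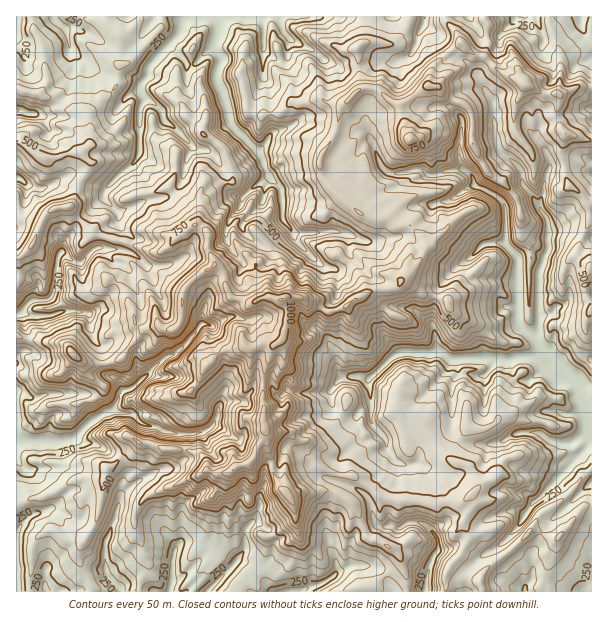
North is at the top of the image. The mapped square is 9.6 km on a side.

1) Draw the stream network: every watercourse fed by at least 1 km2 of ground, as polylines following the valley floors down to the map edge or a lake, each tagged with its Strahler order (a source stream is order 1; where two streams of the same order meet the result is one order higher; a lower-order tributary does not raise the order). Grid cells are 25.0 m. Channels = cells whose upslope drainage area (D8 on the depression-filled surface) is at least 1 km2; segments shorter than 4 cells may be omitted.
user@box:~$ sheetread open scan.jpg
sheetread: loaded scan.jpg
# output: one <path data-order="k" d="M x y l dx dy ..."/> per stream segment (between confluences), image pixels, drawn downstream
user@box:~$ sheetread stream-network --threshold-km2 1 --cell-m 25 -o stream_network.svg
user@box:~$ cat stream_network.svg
<path data-order="1" d="M336 573l-4 5-14 7-9 2-7 4-12 0"/><path data-order="1" d="M176 548l0 3-2 1 0 6-1 2 0 22-2 2-1 7"/><path data-order="1" d="M248 527l-3 4 0 18-2 3-4 5-3 6-29 28"/><path data-order="1" d="M21 525l-4 8 0 19"/><path data-order="1" d="M525 513l5-4 1-5 3-3 2 0 21-21 0-1 31-33 2-6 1-2 0-3"/><path data-order="1" d="M371 507l1 2 0 6 2 1 1 6 6 5 12-2 3 3 3 0 8-6 13 0 6 3 11 12 1 3 0 11-4 4-3 6 0 3-3 6 0 8-2 1 0 9-1 3"/><path data-order="1" d="M120 497l0 4-3 6-1 11-5 7-1 9-5 8 0 27 2 1 0 5 1 3 9 9 2 0 1 4"/><path data-order="1" d="M414 464l-3 1-6 0-1-1-3 0-6-3-8-11 0-7-3-6-12-12-1-3 0-33-2-2 0-9"/><path data-order="1" d="M546 438l5 3 4 0 2 2 10 1 2-1 3 0 3-3 9-5 7 0"/><path data-order="2" d="M111 411l-3 2-4 0-5 4-7 3-20 20-6 0-1 1-48 0"/><path data-order="1" d="M219 407l-1 3 0 6-5 9-4 4-6 3-6 0-2 2-21 0-1-2-11-1-6-5-6 0-1-1-5 0-3-2-10-10-12 0-2-2-6 0"/><path data-order="1" d="M332 389l9-11 4 0 2-1"/><path data-order="2" d="M369 378l3-3 2 0 19-19 6-3 44 0 7 6 42 0 2 1 16 0 6-3 15 0 3 2 20 19 3 2 9 0 3-2"/><path data-order="3" d="M569 378l6 2 6 7 0 9 4 8 0 3 2 1 0 3 3 6 1 17"/><path data-order="2" d="M347 377l16 0 2 1 4 0"/><path data-order="1" d="M338 371l6 6 3 0"/><path data-order="3" d="M537 342l27 27 5 9"/><path data-order="1" d="M209 324l-8 0-3 3-3 6-13 15-2 0-6 6-9 3-6 6-1 0-24 24-6 2-2 1-3 0-4 5 0 4-8 12"/><path data-order="1" d="M86 312l-6 0-2-1-15 0-1 1-3 0-6 3-24 0-2-1-7 0-3 1"/><path data-order="1" d="M144 264l-10-10-6-2-2-1-4 0-2-2-13 0-2-1-9 0-3 1-13 14-3 0-6-3-8-8-3 0-3 6 0 9-1 2 0 13-2 2 0 7-3 6-4 3-15 0-9 9 0 2-6 4"/><path data-order="1" d="M303 248l-9-9-1-6"/><path data-order="1" d="M483 245l2-2 19 0 2 2"/><path data-order="2" d="M506 245l10 10 2 3 0 62 1 1 0 3 11 11 4 1 3 6"/><path data-order="1" d="M347 234l-3-1-5 0-1-2-14 0-1 2-30 0"/><path data-order="2" d="M293 233l-3-6-6-6-2-3 0-18-1-2 0-9-2-3-6-6-1 0 0-3-5-6"/><path data-order="1" d="M116 210l-12-12 0-6 3-3 0-1 30-29 3-6 0-45 4-7 0-5"/><path data-order="2" d="M540 207l2 5 4 4 0 3 2 2 0 31-5 6 0 5-4 9 0 58-2 2 0 10"/><path data-order="1" d="M243 197l11-11 1 0 5-4 1 0 5-5 1 0 0-6"/><path data-order="1" d="M543 186l0 9-3 5 0 7"/><path data-order="2" d="M267 171l-3-4 0-3-1-2 0-3-3-6-29-28-1-3 0-5-2-1-1-11-2-1-3-12-6-12 0-8 5-9 0-7-6-6 0-9 3-6 0-12-3-6"/><path data-order="2" d="M464 170l1 0 8 7 1 3 0 5 3 3 5 0 9 4 12 9 3 6 0 38"/><path data-order="1" d="M459 158l2 7 3 5"/><path data-order="1" d="M372 143l2 1 3 12 3 5 0 3 9 9 16 0 6-3 11 0 6 4 4 2 2-2 4 0 2-1 9-2 1-1 14 0"/><path data-order="1" d="M176 129l-5-4-4-2-3-3-2-3 0-6-9-9-7-3-2-3"/><path data-order="1" d="M494 104l0 6 1 1-1 11 1 1 0 12 2 2 0 6 1 1 0 3 2 3 21 20 0 3 1 1 0 11 9 9 2 4 7 9"/><path data-order="2" d="M144 96l-3-6 0-7 6-6 2-3 0-8 6-6 0-1 25-26 0-3 2-1 0-6 1-3 3-3 29 0"/><path data-order="1" d="M69 47l0-6-1-2 0-6-2-3-13-13"/><path data-order="1" d="M417 42l0-6 6-10 2-9"/><path data-order="1" d="M288 36l-4-4-3-9-6-6-2 0"/><path data-order="1" d="M243 17l-15 0"/>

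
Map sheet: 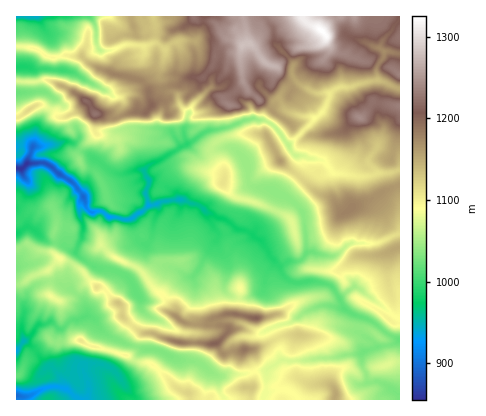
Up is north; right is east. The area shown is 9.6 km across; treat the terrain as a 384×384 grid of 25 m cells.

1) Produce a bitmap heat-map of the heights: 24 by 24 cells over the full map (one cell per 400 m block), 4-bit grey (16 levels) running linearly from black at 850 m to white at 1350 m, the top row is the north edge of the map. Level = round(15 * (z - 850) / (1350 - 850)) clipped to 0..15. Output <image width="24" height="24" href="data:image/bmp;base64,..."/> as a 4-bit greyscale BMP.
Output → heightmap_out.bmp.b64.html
<image width="24" height="24" href="data:image/bmp;base64,Qk2WAQAAAAAAAHYAAAAoAAAAGAAAABgAAAABAAQAAAAAACABAAATCwAAEwsAABAAAAAAAAAAAAAAABEREQAiIiIAMzMzAERERABVVVUAZmZmAHd3dwCIiIgAmZmZAKqqqgC7u7sAzMzMAN3d3QDu7u4A////ACMzM0Rnh3iHd4iGZUMzMzVndmd3eIh2ZkRDNFZ2ZnmYd3dmZjVWdmZomamYiIdmZkRWVXiHmaqYeHdmZlVlVoZoiJmYh2ZWd1Z2Z3VndmdlZmZneGZmdlZ2ZWZlVVZ3iGZ2VWZmZVVVRWaIiGZlZmVVVVVEVmZ4iURVVlVVVUREVmiIiEVVM0NERERVZmmpmURUJVQ0NFZmZnmqqTMyRVREVndmZ4iImRIkVVRFZndniHeIiSJFVWVVVmZoh3iJmTNFZ2ZlVWZ4eJmqmWV3mYiId3dniYmrq3doqYqqiauqmZiru2Z4d4mqqqu7qZiJqlVVeZmZq7vMuquqq1Z3iIiJmrzMu8y7qmVWeIiJmrzcvN27q0RVaImZq7zMze3Luw=="/>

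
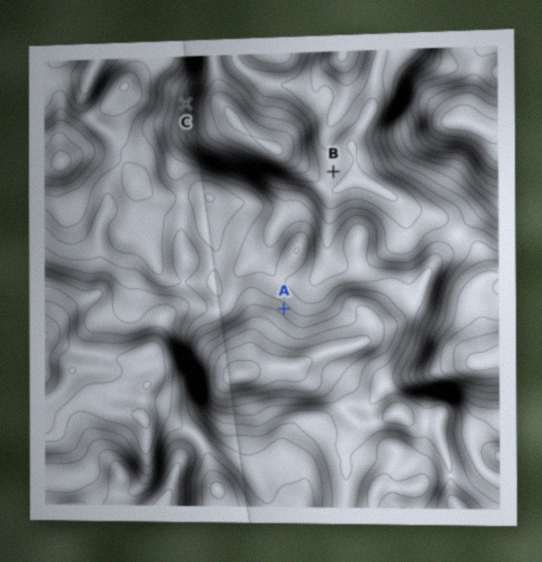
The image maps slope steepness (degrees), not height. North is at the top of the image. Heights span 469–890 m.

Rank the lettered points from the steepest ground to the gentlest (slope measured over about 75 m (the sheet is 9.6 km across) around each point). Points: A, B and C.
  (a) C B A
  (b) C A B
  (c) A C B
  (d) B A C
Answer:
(b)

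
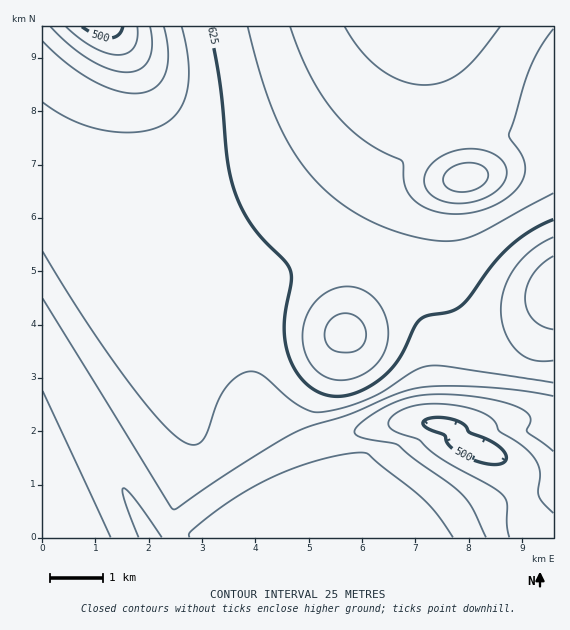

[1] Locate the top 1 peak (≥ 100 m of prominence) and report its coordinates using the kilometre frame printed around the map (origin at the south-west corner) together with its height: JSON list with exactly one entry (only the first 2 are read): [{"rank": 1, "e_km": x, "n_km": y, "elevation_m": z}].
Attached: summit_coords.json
[{"rank": 1, "e_km": 7.94, "n_km": 6.76, "elevation_m": 738}]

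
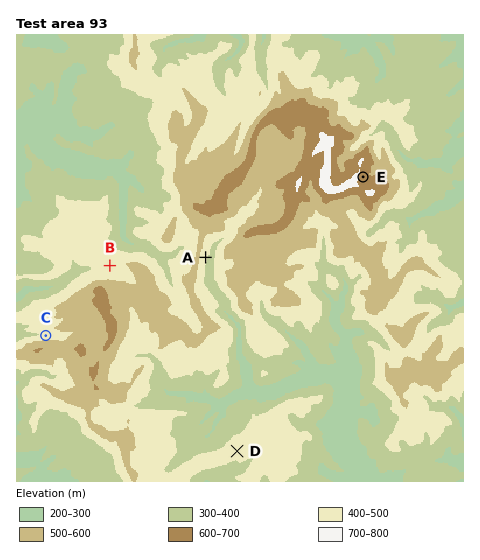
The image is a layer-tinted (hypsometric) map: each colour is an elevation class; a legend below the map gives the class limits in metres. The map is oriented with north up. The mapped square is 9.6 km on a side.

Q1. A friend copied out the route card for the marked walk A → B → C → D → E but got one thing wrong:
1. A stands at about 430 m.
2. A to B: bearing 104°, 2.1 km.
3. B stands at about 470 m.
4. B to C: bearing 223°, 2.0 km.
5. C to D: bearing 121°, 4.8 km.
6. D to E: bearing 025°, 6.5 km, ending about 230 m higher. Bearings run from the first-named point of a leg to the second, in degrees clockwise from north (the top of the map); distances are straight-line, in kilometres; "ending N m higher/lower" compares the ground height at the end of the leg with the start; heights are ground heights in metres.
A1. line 2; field bearing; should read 265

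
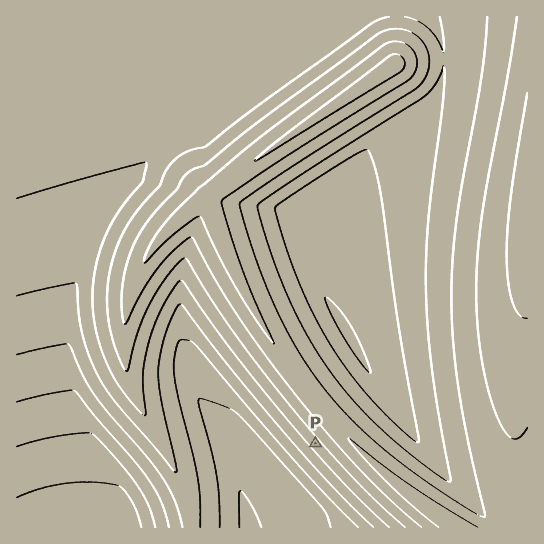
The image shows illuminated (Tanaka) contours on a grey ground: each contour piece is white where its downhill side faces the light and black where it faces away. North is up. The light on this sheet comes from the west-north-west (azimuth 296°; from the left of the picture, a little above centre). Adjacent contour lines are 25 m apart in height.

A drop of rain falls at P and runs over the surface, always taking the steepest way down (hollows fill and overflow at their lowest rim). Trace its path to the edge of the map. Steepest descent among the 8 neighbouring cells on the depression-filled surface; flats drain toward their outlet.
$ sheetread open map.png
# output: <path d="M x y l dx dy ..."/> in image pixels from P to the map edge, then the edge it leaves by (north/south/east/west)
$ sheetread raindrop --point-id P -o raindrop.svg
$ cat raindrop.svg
<path d="M315 443l-70 71 0 11 1 2"/>
exit: south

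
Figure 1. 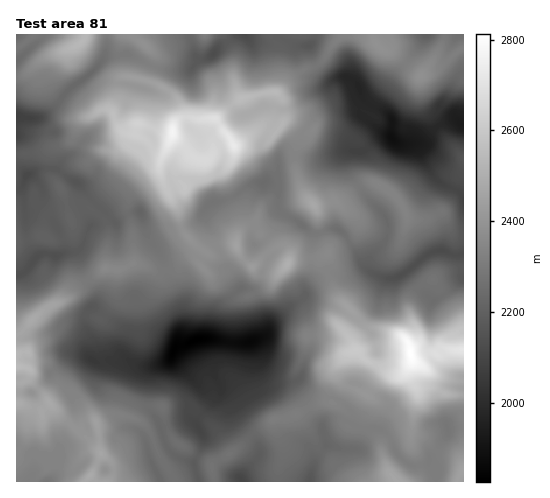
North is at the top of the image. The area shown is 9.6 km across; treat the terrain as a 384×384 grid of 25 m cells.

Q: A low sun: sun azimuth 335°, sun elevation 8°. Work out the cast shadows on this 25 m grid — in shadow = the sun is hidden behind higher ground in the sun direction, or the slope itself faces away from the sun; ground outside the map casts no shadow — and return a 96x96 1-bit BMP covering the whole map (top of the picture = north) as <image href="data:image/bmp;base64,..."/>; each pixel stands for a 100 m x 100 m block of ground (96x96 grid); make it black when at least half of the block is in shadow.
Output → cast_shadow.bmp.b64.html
<image width="96" height="96" href="data:image/bmp;base64,Qk2+BAAAAAAAAD4AAAAoAAAAYAAAAGAAAAABAAEAAAAAAIAEAAATCwAAEwsAAAIAAAAAAAAA////AAAAAAAHAYAAAA/gBwAAABEDAMAAAB/gBwAAADgBAHAAAB/gBwAAAHwAAHAABh/gBwAABv8AADAADg/gAgAAD/8BwCAAHgPwAAAAD/8fwAAAPgHgAAAAD/8/4AAAAAAgAAHAA/8/8BgAAAAAAAPAB/8/8DgAAAAACAPBh/8/8DgAAAAAPAAfz/8H4DBgIAAAfOA///8D4AHgcAAAAeB///9D4AAA8AAAAfD////hwAAA8AAAAfn////AgAAA4AAAAPv///8AAAAAYAAAAAf///8AAAAAAAAAAA////84AAAAAAAAAB/////8AAAAAAAAAD/////+AAAAAAAAAH////9/AcAAAAAAAH//////B/AAYAAADB/+H/////gP/AB4DB/4H/+P//wf/4D8DA/4Dz8P////////BAfwBD8f////////BAHAAH8f////////ggAQAgcP////////4wAAAgAH////////4wAAAAAP////////wAAAAAB/////////wAAAAAA/////////8AAAAAAf/+P//////gAAAAAP/8f//////wAAAAAH/+f//////4AAAAAD/////////4AAAAAA///v/////4AAAAAAP//n/////4AAAAAAD//z//4//4AAAAAAA//5//8//4AAAAAAAf/4/////wAAAAAAAP/4Pj/9/wAAAAAAAH/4GG/4/wAD8AAAAD/4AAP4/wAP+ABAAADwAAH4fgAf/gAgAAAAAD+IPAA9/wDwAAAAAH+AHAD8f8j/wAAAAxuACAD8P//f4AAABnngAAD8P/8fwAAAD/jwgAD+H/8EAAAAD/j/gDj+H/8AAAAAH/z/wP58H/8AAAAAP///wf88D/4AAAAAf///x/8QD/4AAAAef///7/4AAH4AAAA+//////4AAB4AAAB///////wAAAYAAAD///////gCAAAAAAD/////4AAGAAAAAAH/////4AAOAAEAAAP8P///4AAOAAAAAAP4R///4AAAAACAAwf47///8AAAAAAAD4/5////8AAAAABgH5/7/////4AAAAB4H//x/////8AAAAB/gP/h//////wAAAB/gP/h+Dv///4AAAAAeP/B+Bv///4AB9wAfPeA+AP///4AP/4APAAA+AP///4B//8AD+BgcAB7//4D//8AB+DAcAA5//wH//8AB/AAMAAI/PwP//8AB/AwMeAA/Pw///8eH/AAH+AAfHn///8/B/AAHfwAPDP///9/APAAAA/gHAf/////gCAAAAP4cAf/////gAAAAAH/8A//////8AAAAAD/8D///////wAAAAA/gH////8H/8AAAAAAD//////B/+A8AAAAH//////j//H4AAAAB///4/9///GAAAAAA///4P8f//AAOAAAB///4D8P//AD/AAAAP//4B8H//AH/AAAAH//4A+D//AfPvAAAD//8AfAf/H8H/AAAB//4APgH/PwD/gAAB/wAABwA/PADfgABw/AAAAYAfOAAfgADweAAAAIAeAAAPgABwAAAAA="/>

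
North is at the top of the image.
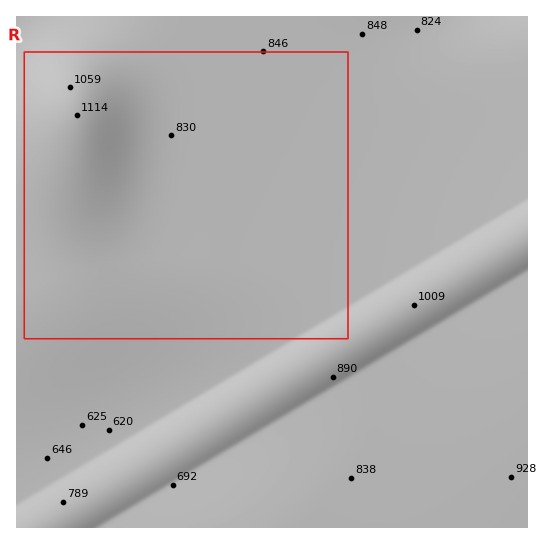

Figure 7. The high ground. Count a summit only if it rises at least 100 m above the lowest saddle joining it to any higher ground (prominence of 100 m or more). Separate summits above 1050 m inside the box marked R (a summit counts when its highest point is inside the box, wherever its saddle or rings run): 1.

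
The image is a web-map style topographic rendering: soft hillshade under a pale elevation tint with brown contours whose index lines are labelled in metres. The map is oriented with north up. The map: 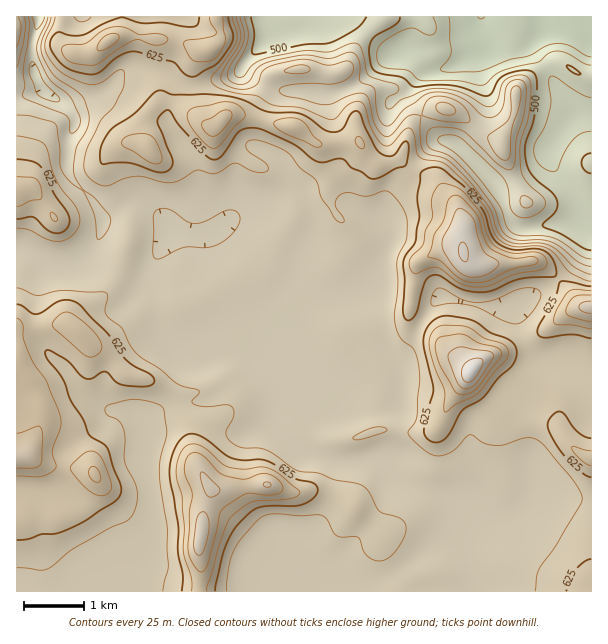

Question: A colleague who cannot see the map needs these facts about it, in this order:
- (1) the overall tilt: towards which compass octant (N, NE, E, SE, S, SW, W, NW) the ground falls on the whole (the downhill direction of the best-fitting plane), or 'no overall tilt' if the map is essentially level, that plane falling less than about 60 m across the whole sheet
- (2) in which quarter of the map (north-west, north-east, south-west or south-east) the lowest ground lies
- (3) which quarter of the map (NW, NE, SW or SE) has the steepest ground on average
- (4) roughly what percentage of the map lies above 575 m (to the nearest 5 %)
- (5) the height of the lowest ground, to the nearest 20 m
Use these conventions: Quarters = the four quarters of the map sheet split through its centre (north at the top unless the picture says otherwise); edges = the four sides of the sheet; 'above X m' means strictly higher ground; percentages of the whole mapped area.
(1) The general tilt is down to the north-east (the land rises towards the south-west).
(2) The lowest ground is in the north-east quarter.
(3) Slopes are steepest in the north-east quarter.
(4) About 85 % of the map lies above 575 m.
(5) The lowest point is down at roughly 420 m.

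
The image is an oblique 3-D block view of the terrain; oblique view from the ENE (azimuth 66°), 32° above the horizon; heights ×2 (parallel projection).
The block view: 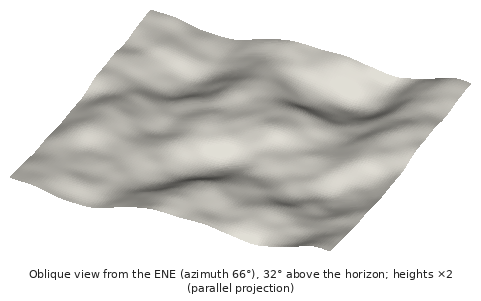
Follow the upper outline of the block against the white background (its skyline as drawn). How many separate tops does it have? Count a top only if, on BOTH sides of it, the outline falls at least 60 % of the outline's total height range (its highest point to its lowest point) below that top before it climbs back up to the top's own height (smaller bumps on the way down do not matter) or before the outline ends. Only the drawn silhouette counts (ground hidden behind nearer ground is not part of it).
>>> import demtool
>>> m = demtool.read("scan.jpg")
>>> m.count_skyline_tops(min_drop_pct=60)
0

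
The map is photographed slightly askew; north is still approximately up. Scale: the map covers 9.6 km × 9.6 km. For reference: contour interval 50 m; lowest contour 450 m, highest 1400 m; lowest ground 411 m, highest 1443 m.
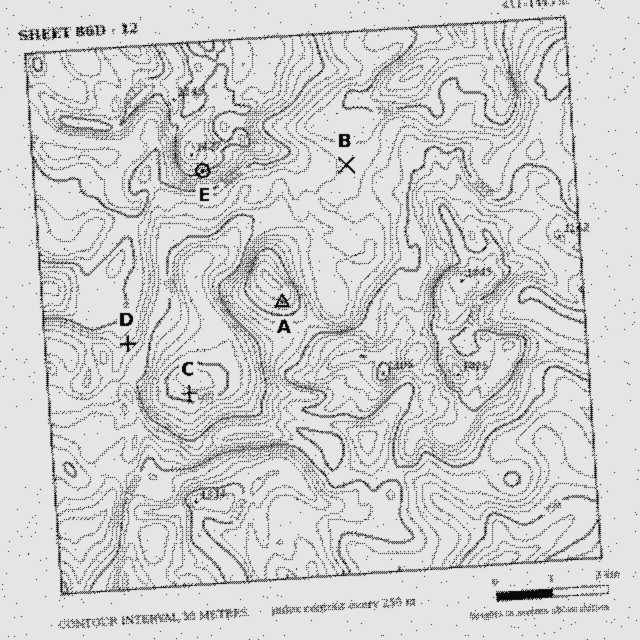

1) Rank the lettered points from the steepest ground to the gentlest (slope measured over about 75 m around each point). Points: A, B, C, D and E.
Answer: E D A C B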